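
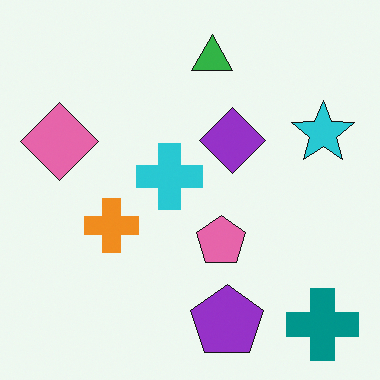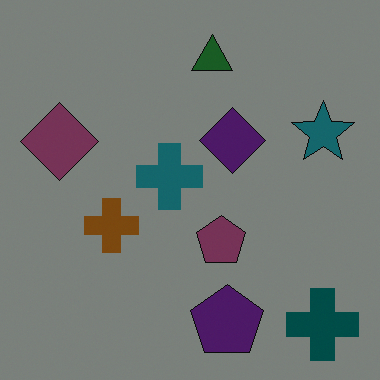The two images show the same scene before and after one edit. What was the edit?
This is the original image darkened a lot.

Every pixel — background and shapes alike — is uniformly darkened.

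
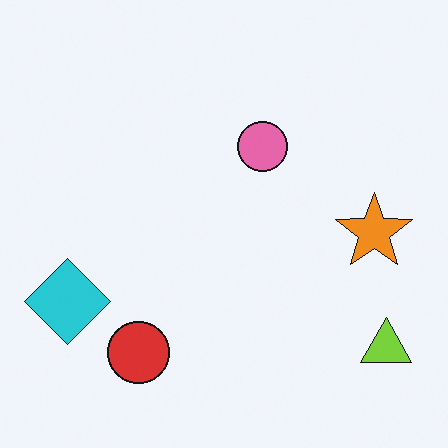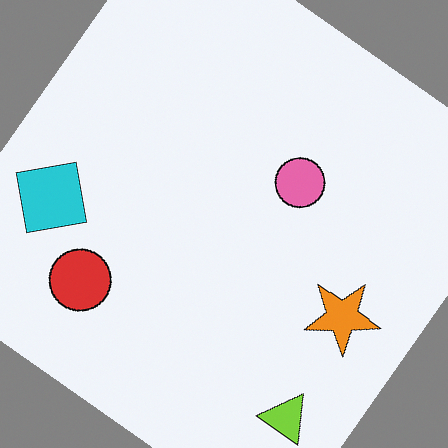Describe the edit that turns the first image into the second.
The transformation is: rotated clockwise by a large amount — several tens of degrees.

Every shape is tilted by the same angle and the image corners show triangular fill wedges — a whole-image rotation by a non-right angle.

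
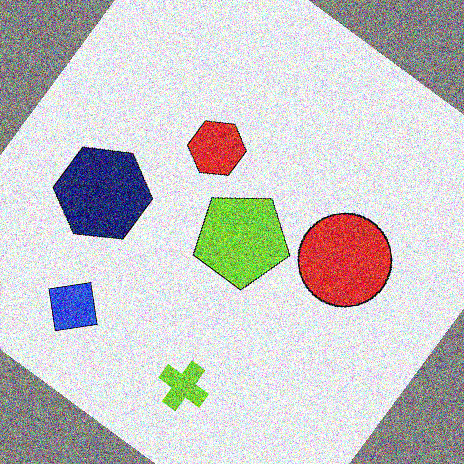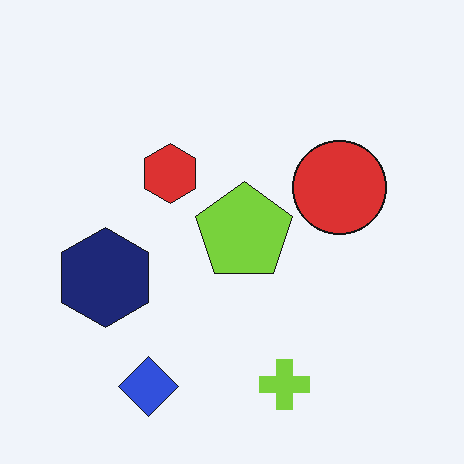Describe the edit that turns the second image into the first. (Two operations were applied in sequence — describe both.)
The first image is the second rotated clockwise by a large amount — several tens of degrees, then degraded with a thick layer of grain.

Every shape is tilted by the same angle and the image corners show triangular fill wedges — a whole-image rotation by a non-right angle. Random speckle covers the whole image, including the flat background.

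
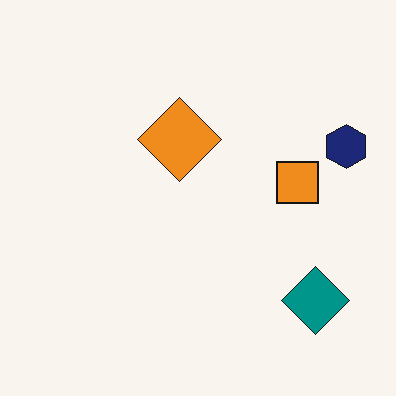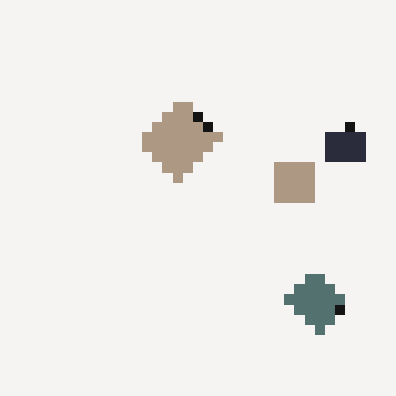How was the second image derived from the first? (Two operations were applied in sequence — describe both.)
The second image is the first made much more muted (saturation change), then coarsely pixelated.

All colors are more muted and greyish — a global saturation change. Shapes are reduced to large square blocks; fine edges and outlines are lost — a downscale-then-upscale (mosaic) effect.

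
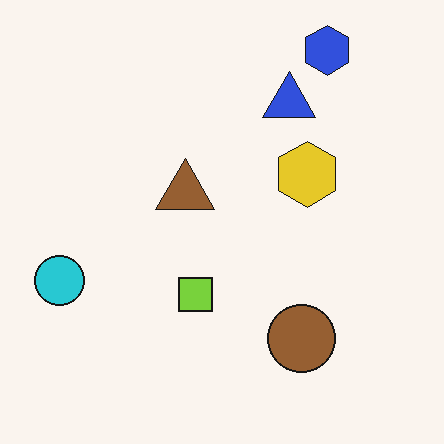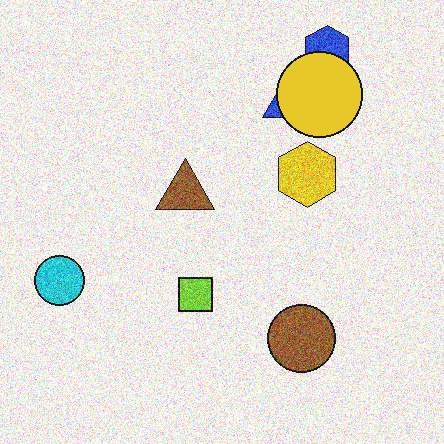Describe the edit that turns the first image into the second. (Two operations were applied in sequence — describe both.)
The transformation is: degraded with strong gaussian noise, then overlaid with an additional yellow circle.

Random speckle covers the whole image, including the flat background. A yellow circle appears in the second image that is absent from the first.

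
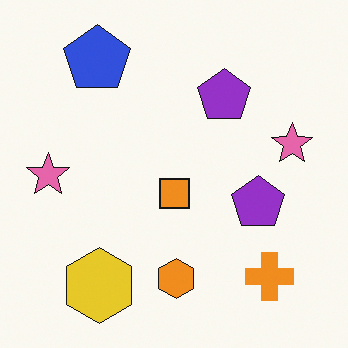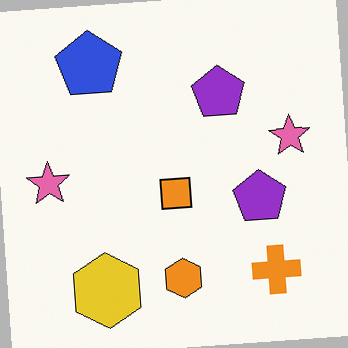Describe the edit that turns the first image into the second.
Rotated counter-clockwise by a small amount.

Every shape is tilted by the same angle and the image corners show triangular fill wedges — a whole-image rotation by a non-right angle.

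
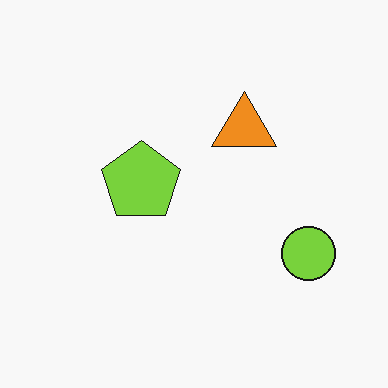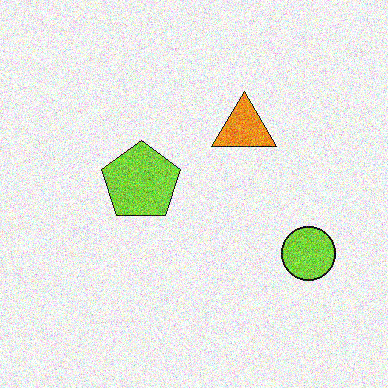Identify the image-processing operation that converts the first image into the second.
The second image is the first degraded with heavy additive noise.

Random speckle covers the whole image, including the flat background.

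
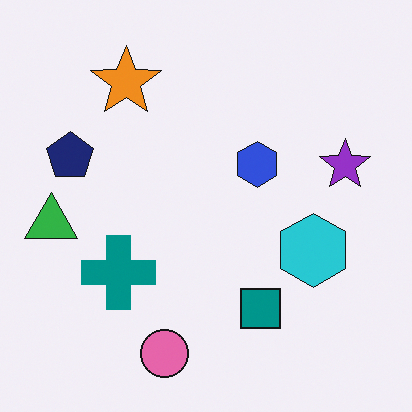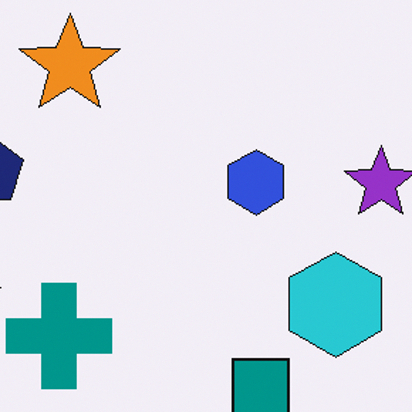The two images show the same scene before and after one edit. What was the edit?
The image was cropped slightly and scaled back up.

The visible shapes are larger and the field of view is narrower; shapes near the original edges may be partly or wholly outside the frame — a crop-and-rescale.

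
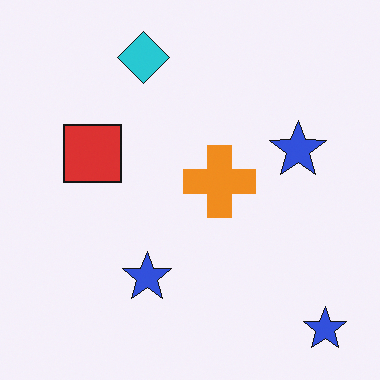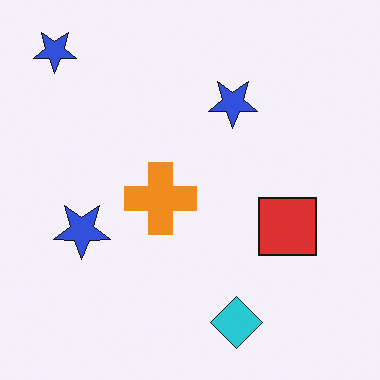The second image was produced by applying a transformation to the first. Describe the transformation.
The transformation is: rotated 180°.

The cyan diamond sits in the top of the first image and the bottom of the second — consistent with a whole-image 180° rotation.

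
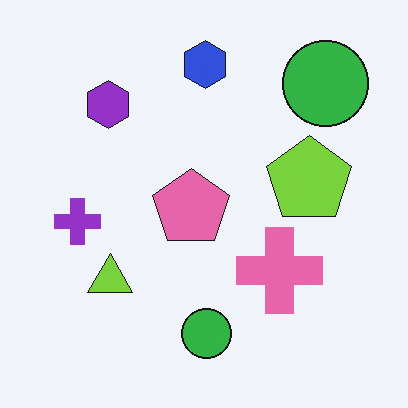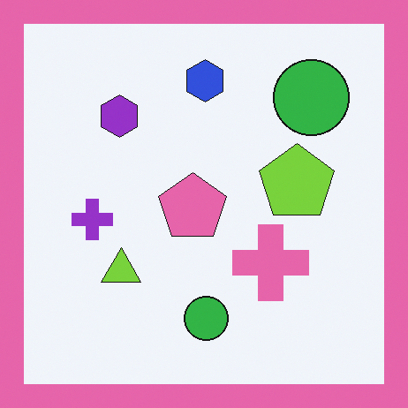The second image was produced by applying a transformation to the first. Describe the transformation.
The image was framed with a pink border.

A solid pink frame runs around the edge of the second image, with the content slightly shrunk inside it.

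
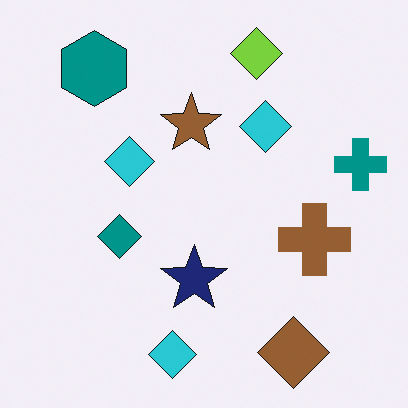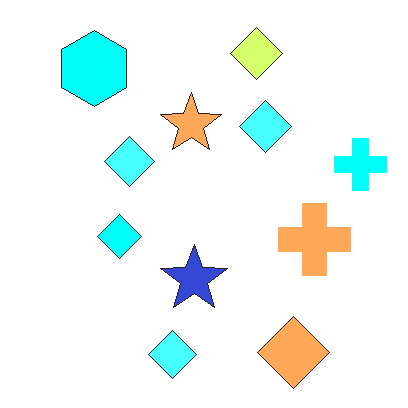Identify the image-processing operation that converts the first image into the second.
Noticeably brightened.

Every pixel — background and shapes alike — is uniformly brightened.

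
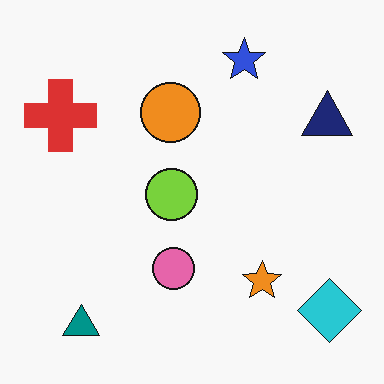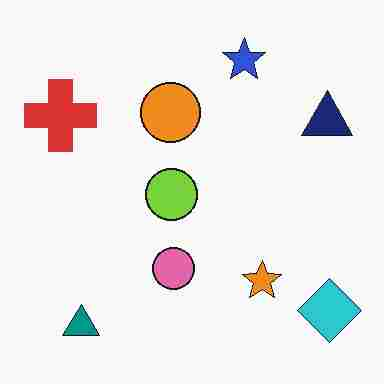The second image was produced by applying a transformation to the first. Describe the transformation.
The transformation is: heavily JPEG-compressed with obvious blocking artifacts.

Blocky 8×8 compression artifacts appear around shape edges and the flat background shows ringing — characteristic JPEG degradation.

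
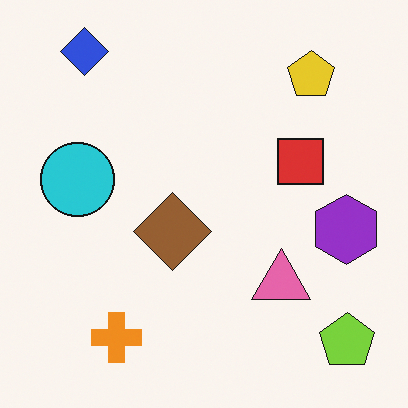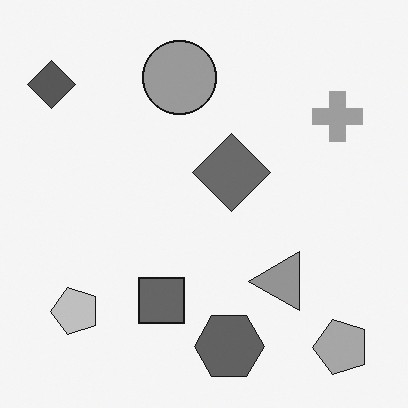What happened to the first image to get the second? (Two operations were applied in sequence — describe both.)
The second image is the first transposed (reflected across the top-left ↔ bottom-right diagonal), then converted to grayscale.

Shapes have swapped their row and column positions — what was in the top-right is now in the bottom-left — a diagonal reflection. All color is removed — every shape is now a shade of grey.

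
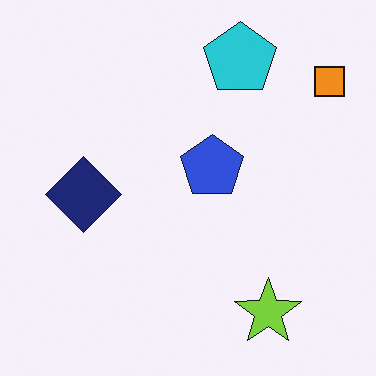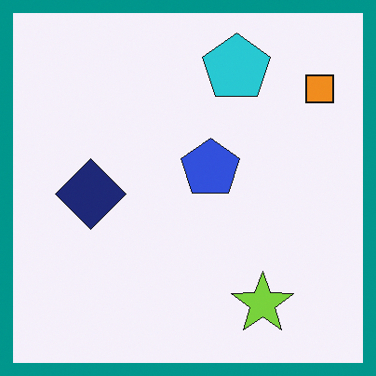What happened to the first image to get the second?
The second image is the first framed with a teal border.

A solid teal frame runs around the edge of the second image, with the content slightly shrunk inside it.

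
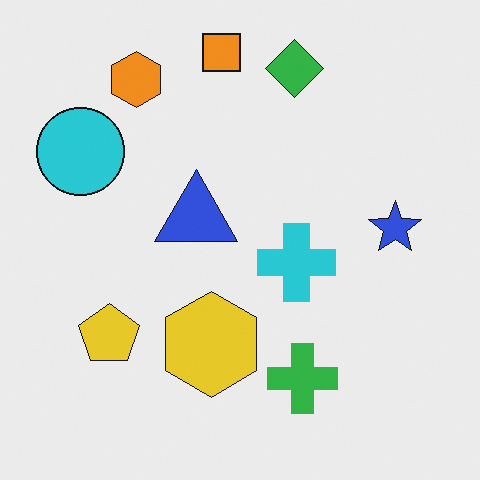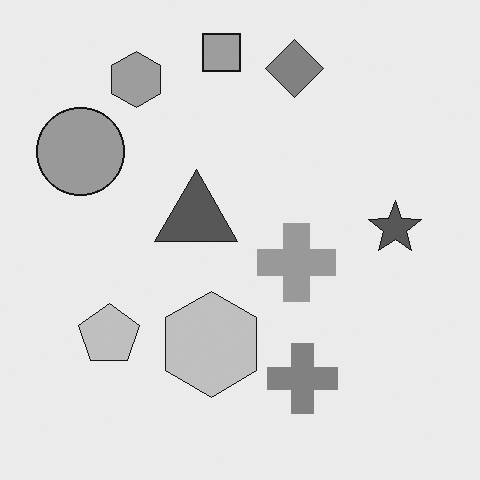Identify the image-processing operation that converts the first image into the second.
The transformation is: converted to grayscale.

All color is removed — every shape is now a shade of grey.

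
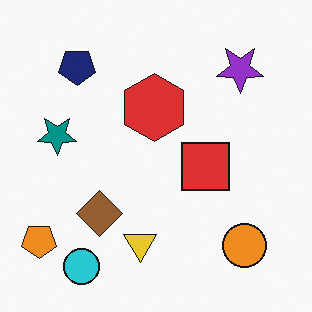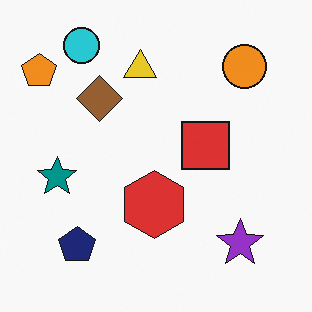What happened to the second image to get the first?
The transformation is: flipped vertically (top ↔ bottom).

The cyan circle is in the top-left of the second image and the bottom-left of the first — shapes on opposite sides of the horizontal midline have swapped in a mirror flip.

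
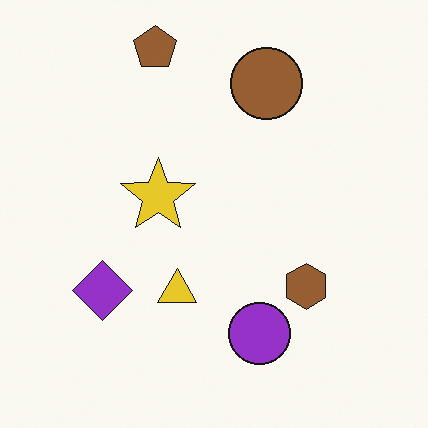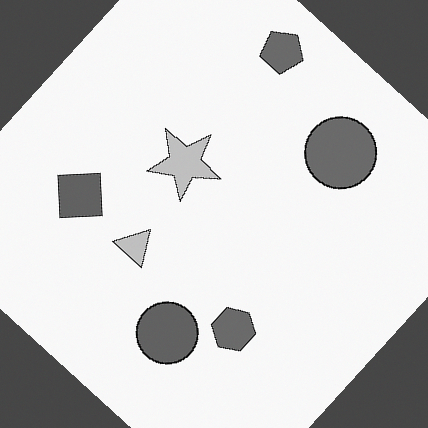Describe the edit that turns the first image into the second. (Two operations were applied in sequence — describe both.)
The transformation is: rotated clockwise by a large amount — several tens of degrees, then converted to grayscale.

Every shape is tilted by the same angle and the image corners show triangular fill wedges — a whole-image rotation by a non-right angle. All color is removed — every shape is now a shade of grey.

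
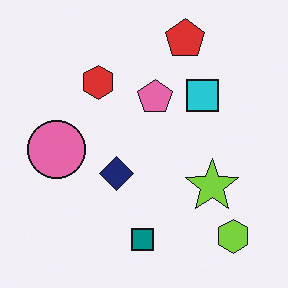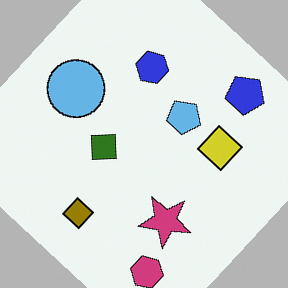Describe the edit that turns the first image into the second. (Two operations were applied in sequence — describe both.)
This is the original image hue-shifted by a large amount, then rotated clockwise by a large amount — several tens of degrees.

Every shape's color has rotated by the same amount around the hue wheel — a uniform hue shift. Every shape is tilted by the same angle and the image corners show triangular fill wedges — a whole-image rotation by a non-right angle.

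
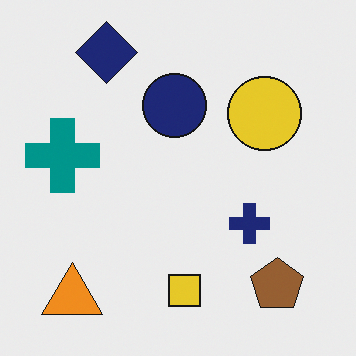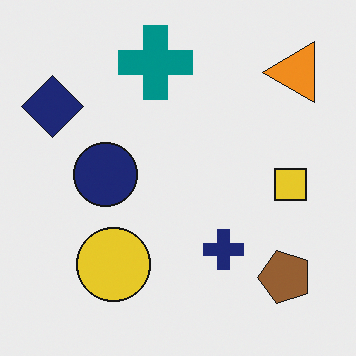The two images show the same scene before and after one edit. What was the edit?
The transformation is: transposed (reflected across the top-left ↔ bottom-right diagonal).

Shapes have swapped their row and column positions — what was in the top-right is now in the bottom-left — a diagonal reflection.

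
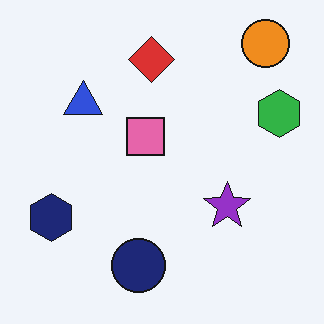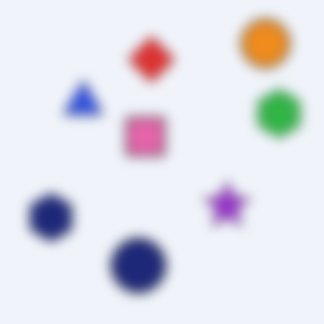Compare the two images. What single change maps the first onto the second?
This is the original image strongly gaussian-blurred.

Shape edges and outlines are uniformly softened across the whole image.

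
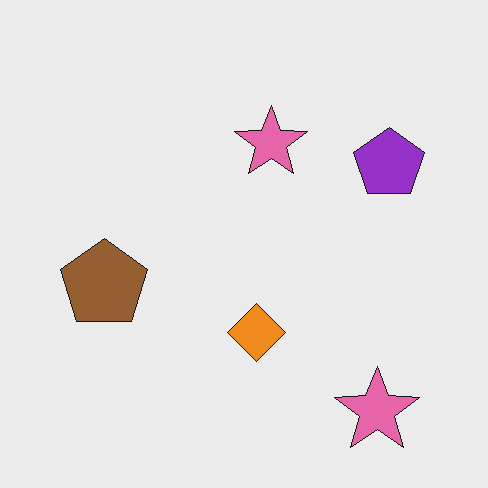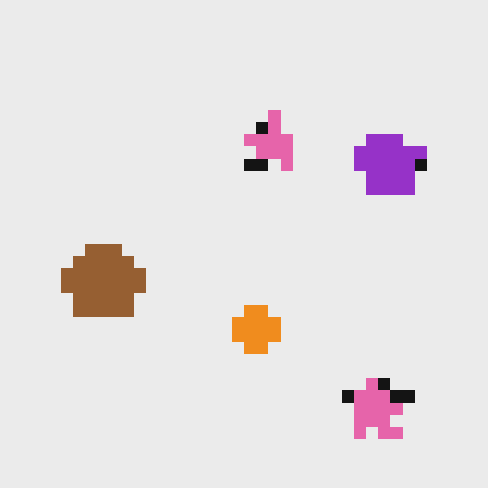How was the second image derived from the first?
The image was coarsely pixelated.

Shapes are reduced to large square blocks; fine edges and outlines are lost — a downscale-then-upscale (mosaic) effect.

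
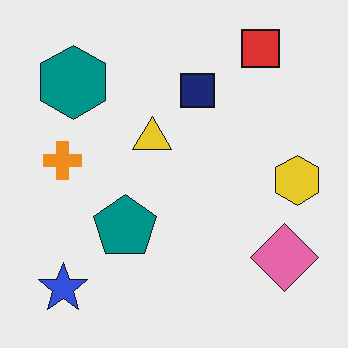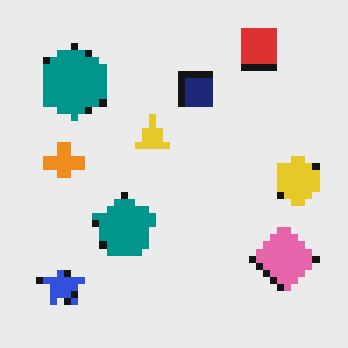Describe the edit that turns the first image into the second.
Pixelated into visible square blocks.

Shapes are reduced to large square blocks; fine edges and outlines are lost — a downscale-then-upscale (mosaic) effect.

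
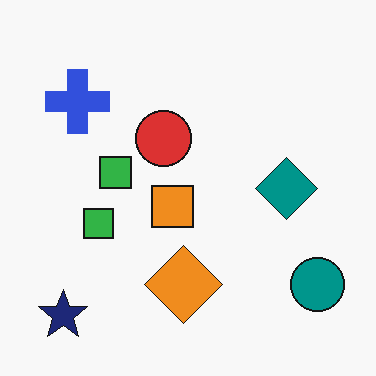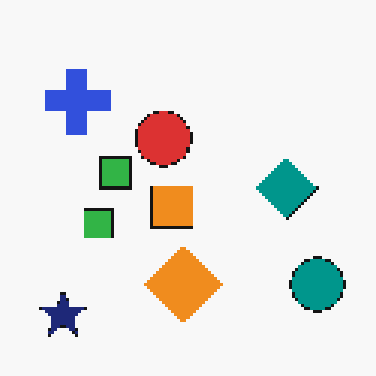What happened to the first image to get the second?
The transformation is: lightly pixelated (a mild mosaic effect).

Shapes are reduced to large square blocks; fine edges and outlines are lost — a downscale-then-upscale (mosaic) effect.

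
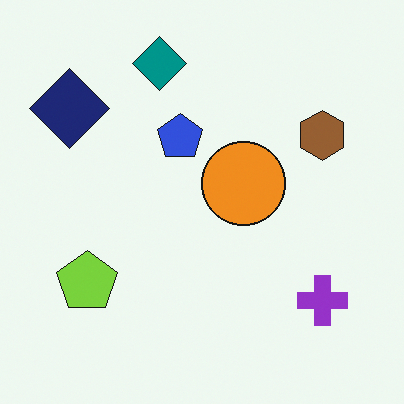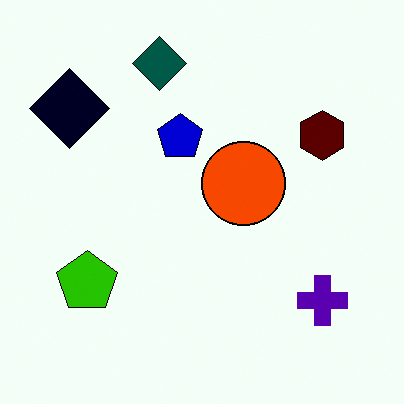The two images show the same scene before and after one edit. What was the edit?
The second image is the first boosted in contrast.

Tones are pushed away from mid-grey across the whole image — a global contrast change.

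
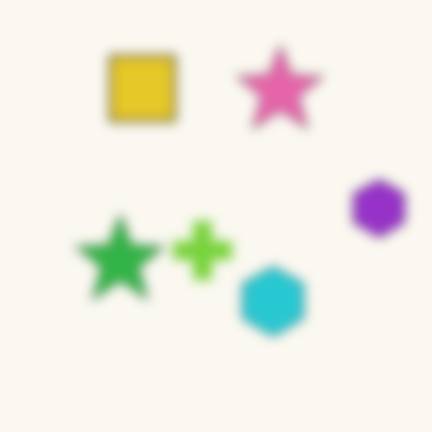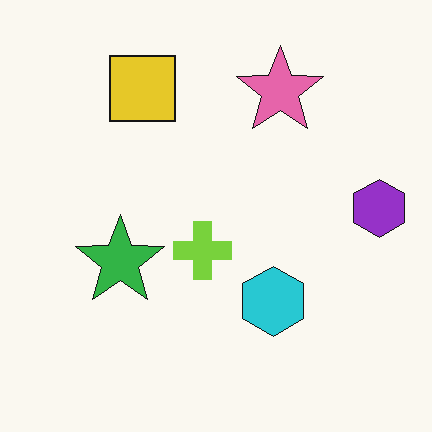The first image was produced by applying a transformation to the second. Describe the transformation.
The transformation is: heavily blurred.

Shape edges and outlines are uniformly softened across the whole image.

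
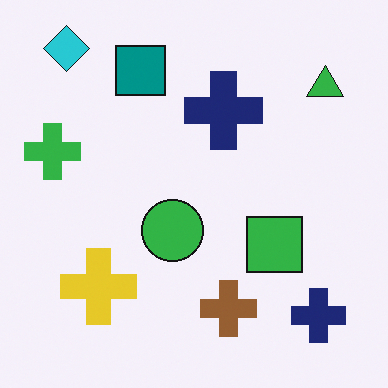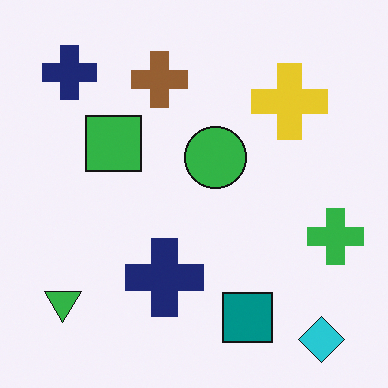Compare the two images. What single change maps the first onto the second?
The second image is the first rotated 180°.

The cyan diamond sits in the top-left of the first image and the bottom-right of the second — consistent with a whole-image 180° rotation.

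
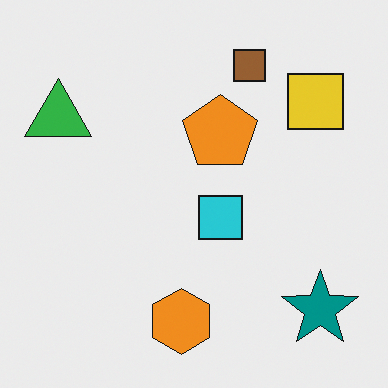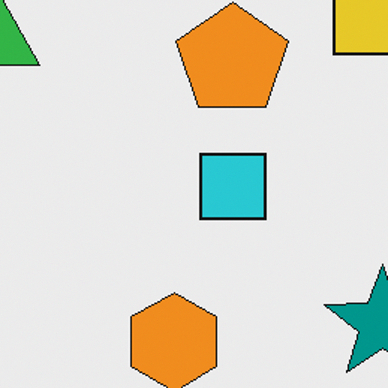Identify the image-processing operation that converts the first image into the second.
The image was cropped to a modestly smaller region and rescaled.

The visible shapes are larger and the field of view is narrower; shapes near the original edges may be partly or wholly outside the frame — a crop-and-rescale.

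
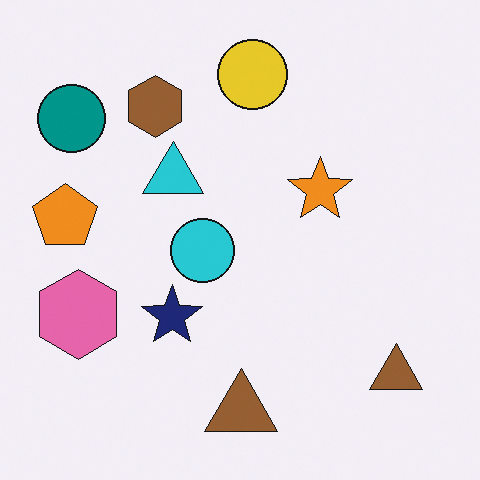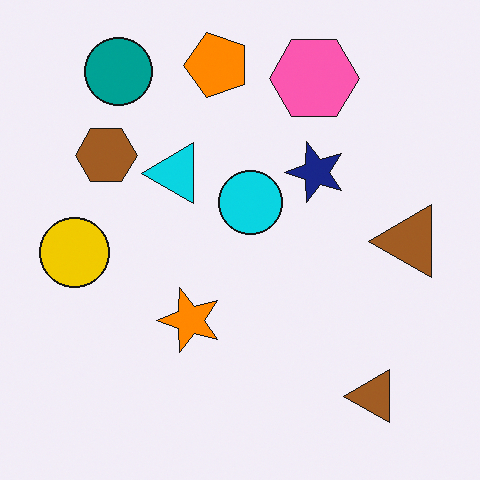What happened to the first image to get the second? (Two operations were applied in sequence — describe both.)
The transformation is: transposed (reflected across the top-left ↔ bottom-right diagonal), then slightly oversaturated.

Shapes have swapped their row and column positions — what was in the top-right is now in the bottom-left — a diagonal reflection. All colors are more vivid — a global saturation change.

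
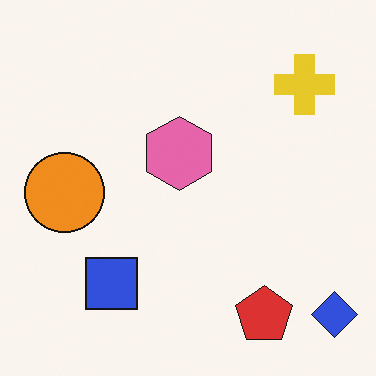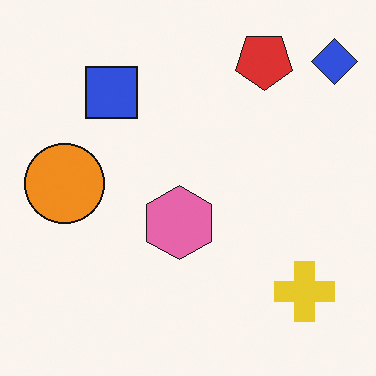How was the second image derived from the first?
This is the original image flipped vertically (top ↔ bottom).

The red pentagon is in the bottom-right of the first image and the top-right of the second — shapes on opposite sides of the horizontal midline have swapped in a mirror flip.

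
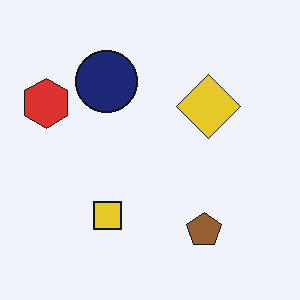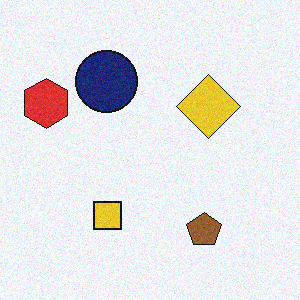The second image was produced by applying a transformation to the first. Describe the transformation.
The second image is the first degraded with light additive noise.

Random speckle covers the whole image, including the flat background.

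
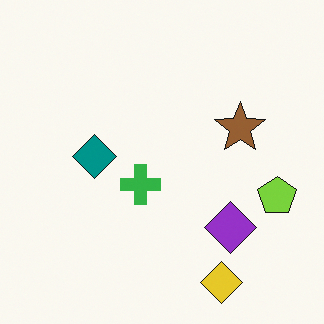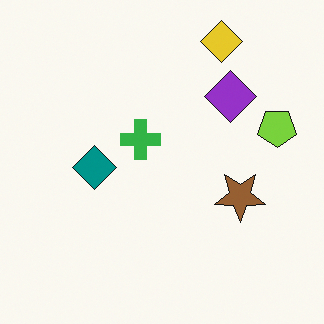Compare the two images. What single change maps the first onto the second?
The image was flipped vertically (top ↔ bottom).

The yellow diamond is in the bottom-right of the first image and the top-right of the second — shapes on opposite sides of the horizontal midline have swapped in a mirror flip.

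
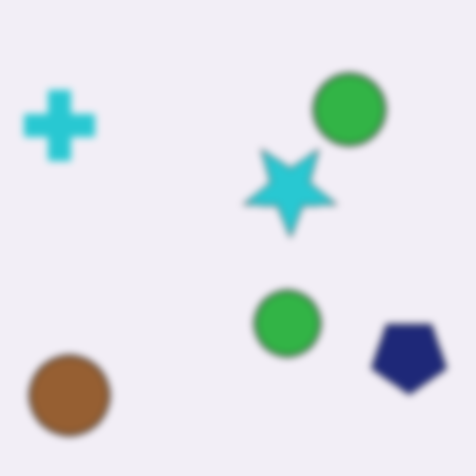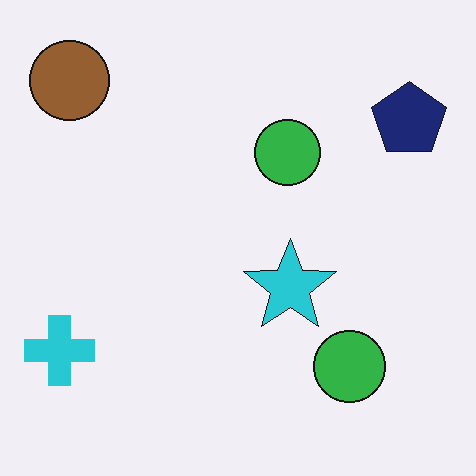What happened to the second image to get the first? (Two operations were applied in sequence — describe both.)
Moderately blurred, then flipped vertically (top ↔ bottom).

Shape edges and outlines are uniformly softened across the whole image. The brown circle is in the top-left of the second image and the bottom-left of the first — shapes on opposite sides of the horizontal midline have swapped in a mirror flip.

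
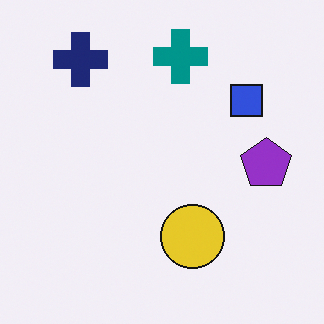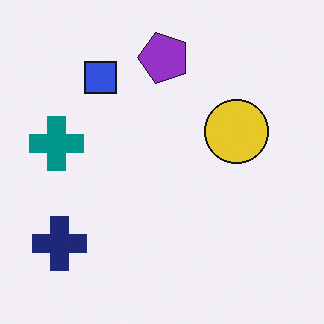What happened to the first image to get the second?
The image was rotated 90° counter-clockwise.

The navy cross sits in the top-left of the first image and the bottom-left of the second — consistent with a whole-image 90° counter-clockwise rotation.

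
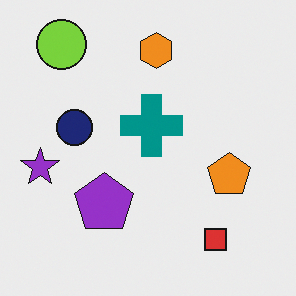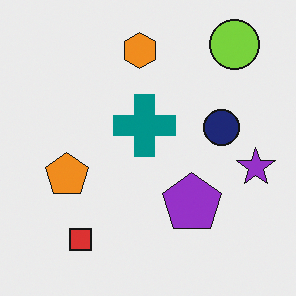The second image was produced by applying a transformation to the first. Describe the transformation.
Flipped horizontally (left ↔ right).

The purple star is in the left of the first image and the right of the second — shapes on opposite sides of the vertical midline have swapped in a mirror flip.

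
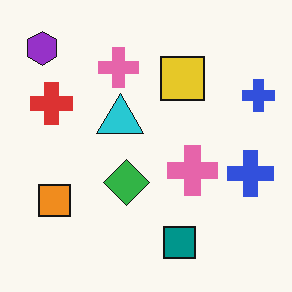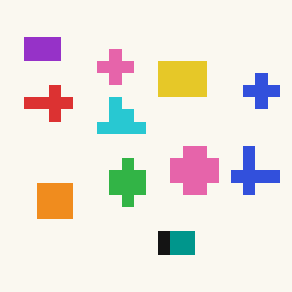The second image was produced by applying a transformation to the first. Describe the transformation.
The transformation is: heavily pixelated into large blocks.

Shapes are reduced to large square blocks; fine edges and outlines are lost — a downscale-then-upscale (mosaic) effect.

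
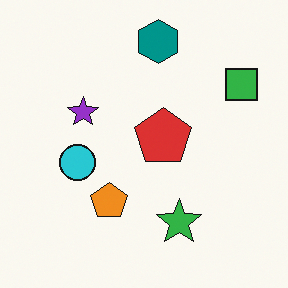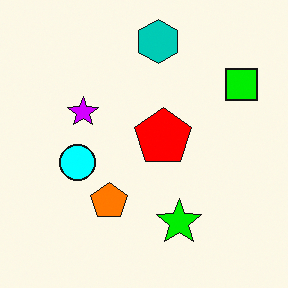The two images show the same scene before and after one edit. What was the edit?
This is the original image heavily oversaturated.

All colors are more vivid — a global saturation change.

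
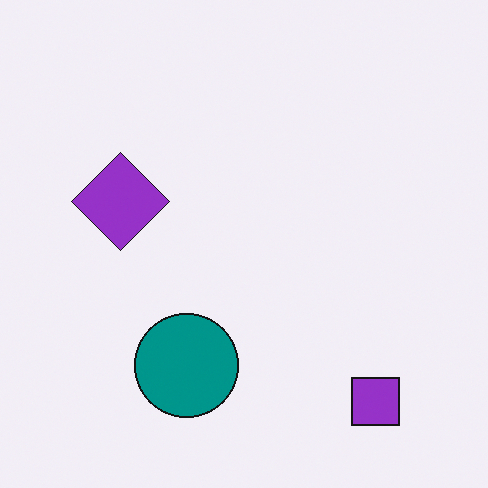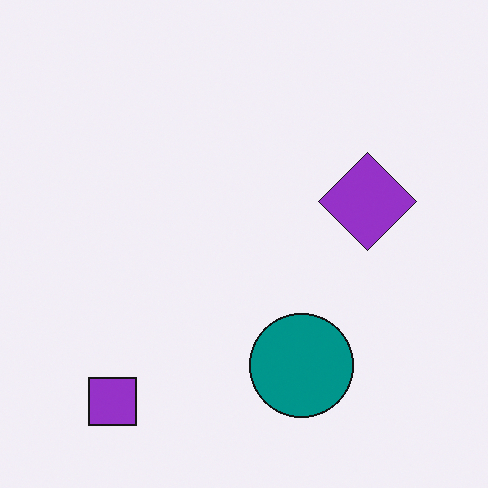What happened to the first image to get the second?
The image was flipped horizontally (left ↔ right).

The purple square is in the bottom-right of the first image and the bottom-left of the second — shapes on opposite sides of the vertical midline have swapped in a mirror flip.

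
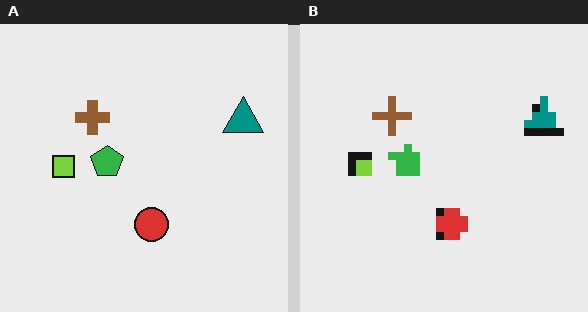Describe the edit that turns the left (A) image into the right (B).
It was moderately pixelated.

Shapes are reduced to large square blocks; fine edges and outlines are lost — a downscale-then-upscale (mosaic) effect.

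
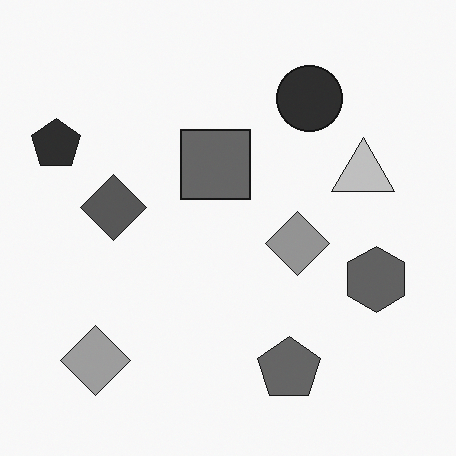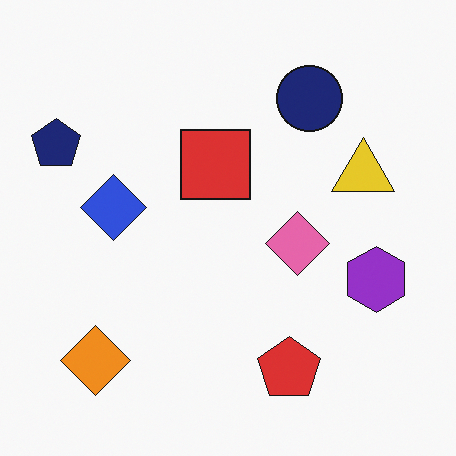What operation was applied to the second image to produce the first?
The transformation is: converted to grayscale.

All color is removed — every shape is now a shade of grey.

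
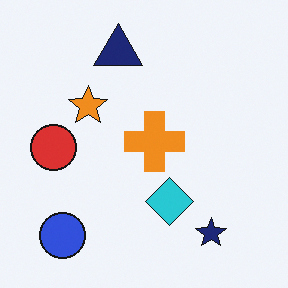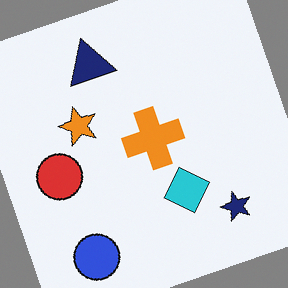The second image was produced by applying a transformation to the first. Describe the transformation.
The transformation is: rotated counter-clockwise by a clearly visible amount.

Every shape is tilted by the same angle and the image corners show triangular fill wedges — a whole-image rotation by a non-right angle.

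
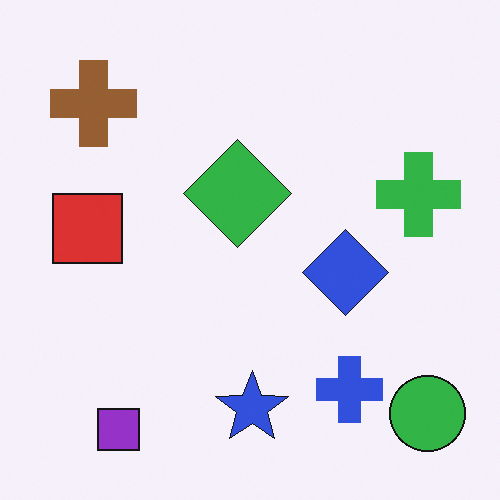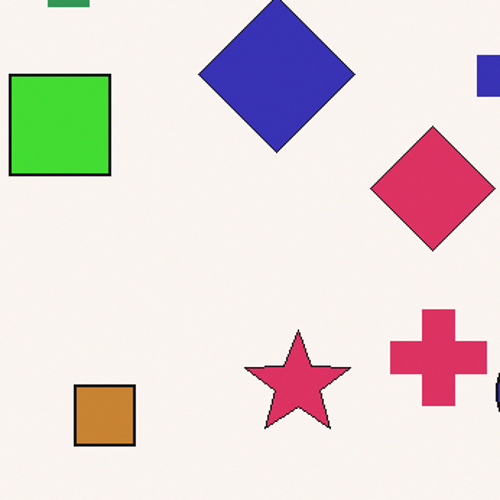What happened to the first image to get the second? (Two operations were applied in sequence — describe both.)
The transformation is: cropped to a modestly smaller region and rescaled, then hue-shifted by a moderate amount.

The visible shapes are larger and the field of view is narrower; shapes near the original edges may be partly or wholly outside the frame — a crop-and-rescale. Every shape's color has rotated by the same amount around the hue wheel — a uniform hue shift.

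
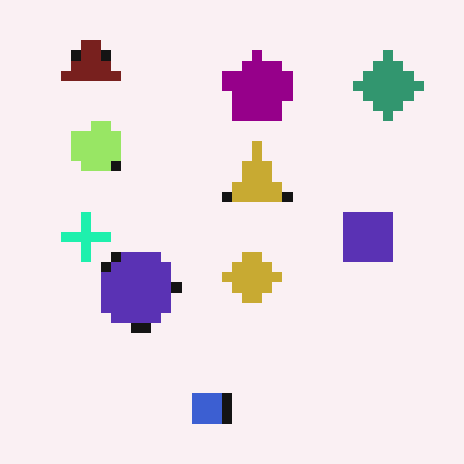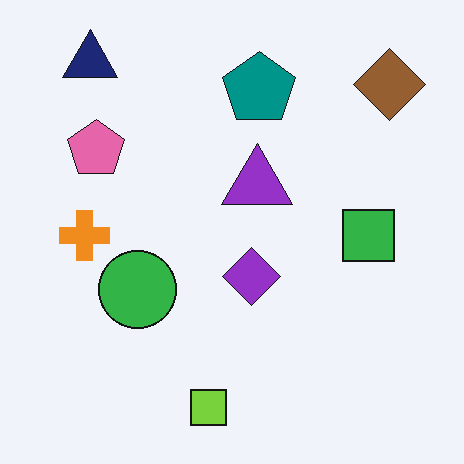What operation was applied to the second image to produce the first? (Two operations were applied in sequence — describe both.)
The first image is the second hue-shifted noticeably, then coarsely pixelated.

Every shape's color has rotated by the same amount around the hue wheel — a uniform hue shift. Shapes are reduced to large square blocks; fine edges and outlines are lost — a downscale-then-upscale (mosaic) effect.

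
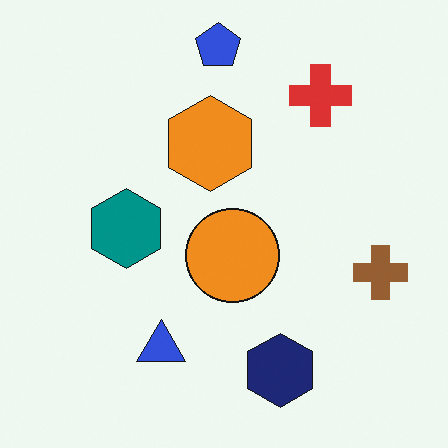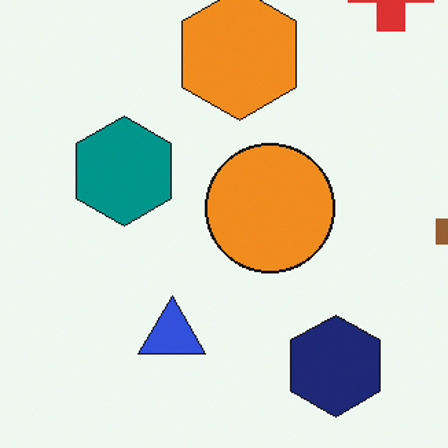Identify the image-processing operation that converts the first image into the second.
The second image is the first cropped to a modestly smaller region and rescaled.

The visible shapes are larger and the field of view is narrower; shapes near the original edges may be partly or wholly outside the frame — a crop-and-rescale.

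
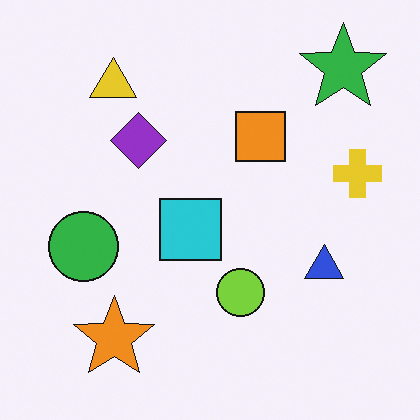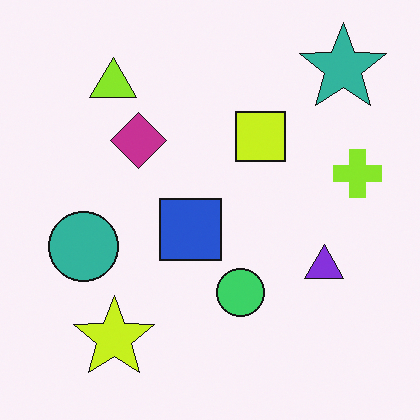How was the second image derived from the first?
This is the original image hue-shifted slightly.

Every shape's color has rotated by the same amount around the hue wheel — a uniform hue shift.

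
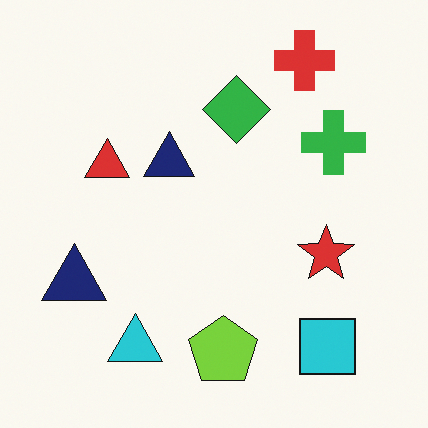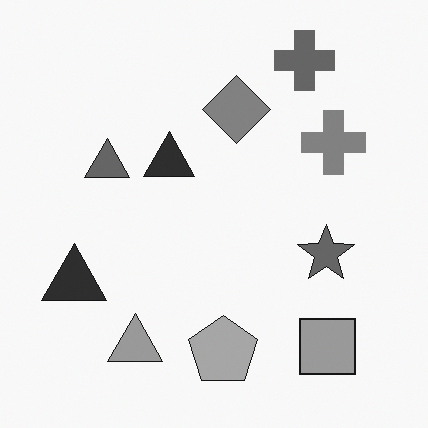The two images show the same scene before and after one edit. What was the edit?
The transformation is: converted to grayscale.

All color is removed — every shape is now a shade of grey.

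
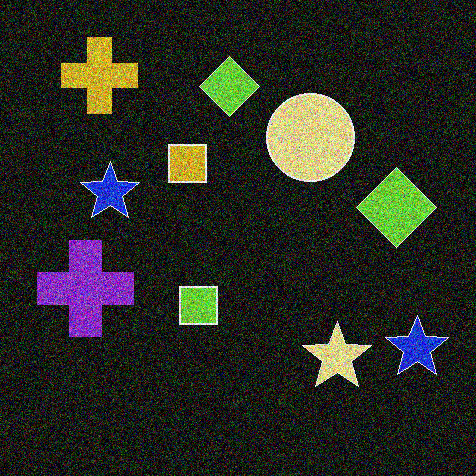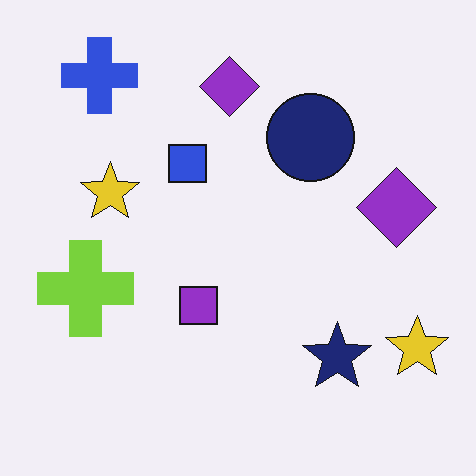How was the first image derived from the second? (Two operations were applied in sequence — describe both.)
Color-inverted (negative), then degraded with heavy additive noise.

The light background has become dark and every shape's color is its complement — a photographic negative. Random speckle covers the whole image, including the flat background.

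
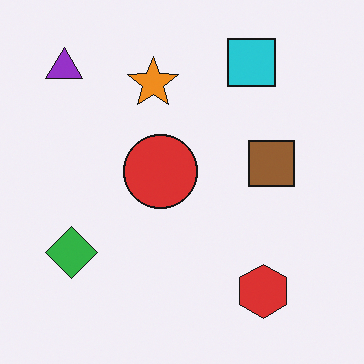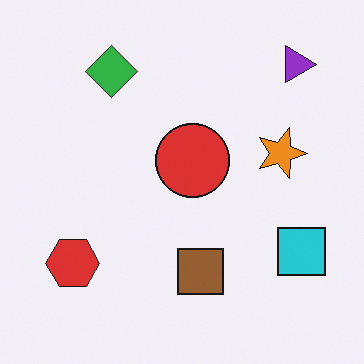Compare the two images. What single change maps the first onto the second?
The image was rotated 90° clockwise.

The purple triangle sits in the top-left of the first image and the top-right of the second — consistent with a whole-image 90° clockwise rotation.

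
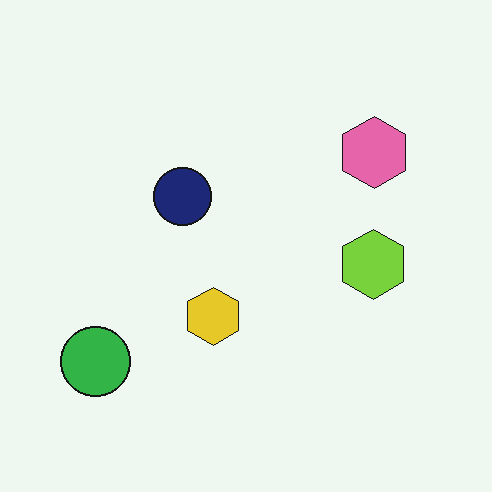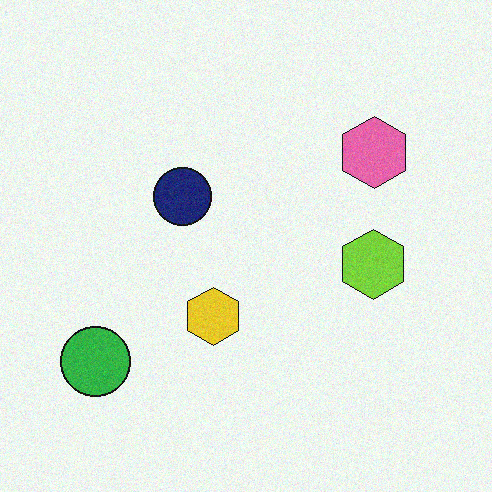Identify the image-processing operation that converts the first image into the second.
The image was degraded with a light layer of grain.

Random speckle covers the whole image, including the flat background.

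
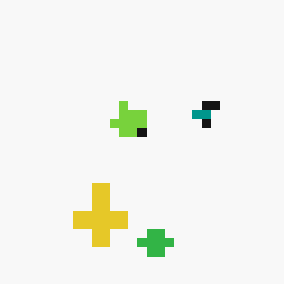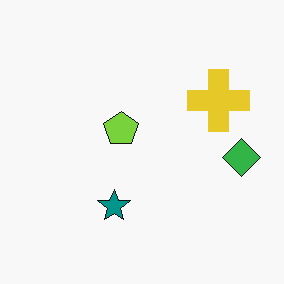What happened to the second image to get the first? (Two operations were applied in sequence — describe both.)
It was heavily pixelated into large blocks, then transposed (reflected across the top-left ↔ bottom-right diagonal).

Shapes are reduced to large square blocks; fine edges and outlines are lost — a downscale-then-upscale (mosaic) effect. Shapes have swapped their row and column positions — what was in the top-right is now in the bottom-left — a diagonal reflection.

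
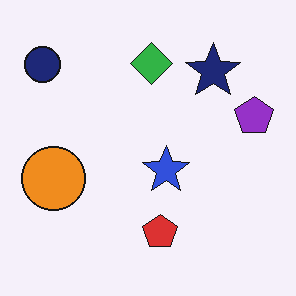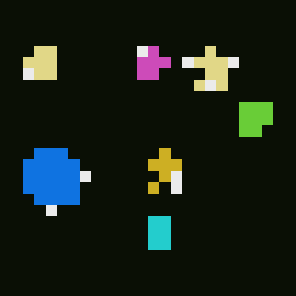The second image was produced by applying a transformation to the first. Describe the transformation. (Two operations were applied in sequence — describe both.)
The second image is the first color-inverted (negative), then coarsely pixelated.

The light background has become dark and every shape's color is its complement — a photographic negative. Shapes are reduced to large square blocks; fine edges and outlines are lost — a downscale-then-upscale (mosaic) effect.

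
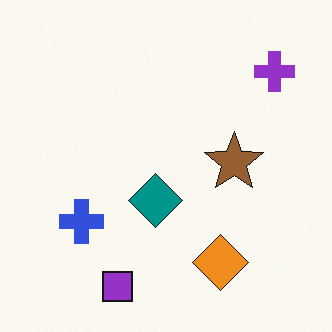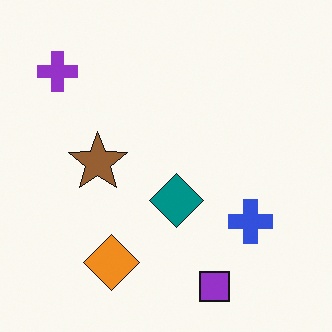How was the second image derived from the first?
Flipped horizontally (left ↔ right).

The purple cross is in the top-right of the first image and the top-left of the second — shapes on opposite sides of the vertical midline have swapped in a mirror flip.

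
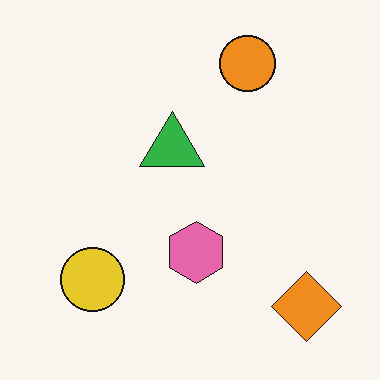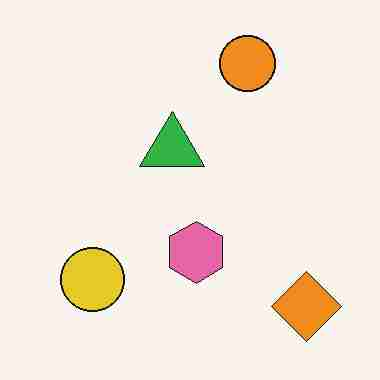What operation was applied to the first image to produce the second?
The transformation is: heavily JPEG-compressed with obvious blocking artifacts.

Blocky 8×8 compression artifacts appear around shape edges and the flat background shows ringing — characteristic JPEG degradation.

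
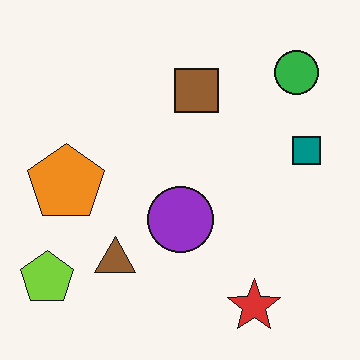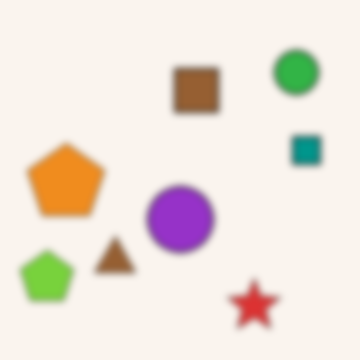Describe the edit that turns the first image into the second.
Moderately blurred.

Shape edges and outlines are uniformly softened across the whole image.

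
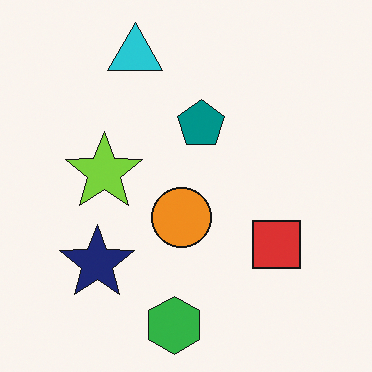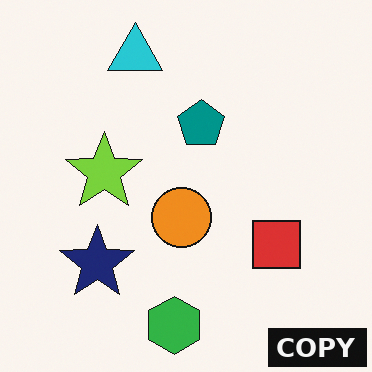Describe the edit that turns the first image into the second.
The transformation is: watermarked with the text "COPY" in the lower-right corner.

A dark label reading "COPY" appears in the lower-right corner.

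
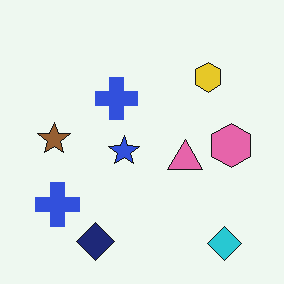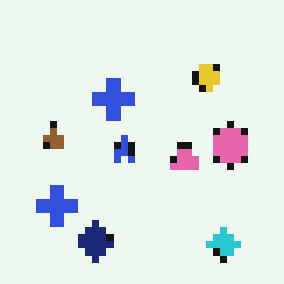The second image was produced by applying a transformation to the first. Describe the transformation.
The second image is the first moderately pixelated.

Shapes are reduced to large square blocks; fine edges and outlines are lost — a downscale-then-upscale (mosaic) effect.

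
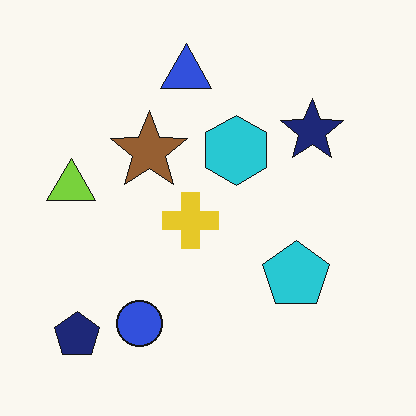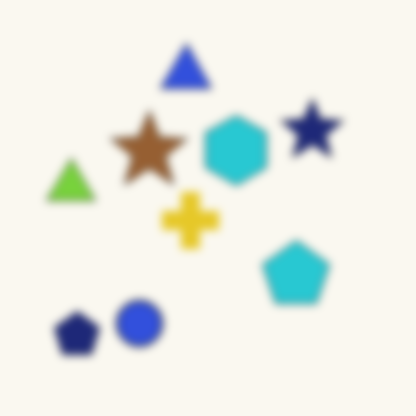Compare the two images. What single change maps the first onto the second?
The transformation is: moderately blurred.

Shape edges and outlines are uniformly softened across the whole image.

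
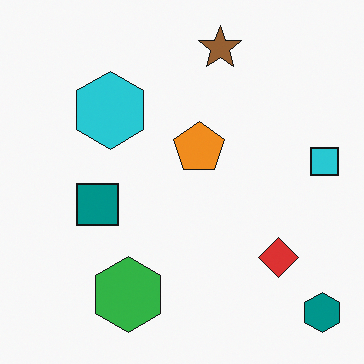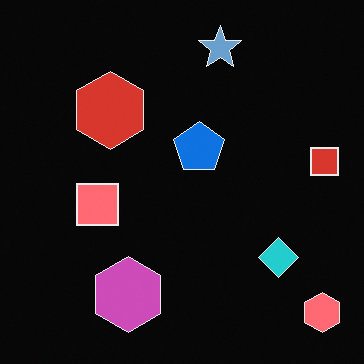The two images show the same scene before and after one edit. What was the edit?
Color-inverted (negative).

The light background has become dark and every shape's color is its complement — a photographic negative.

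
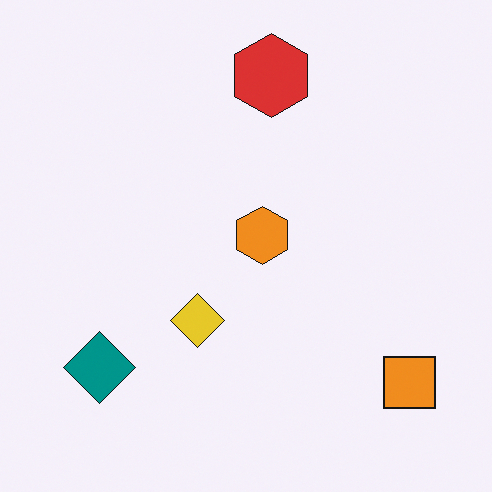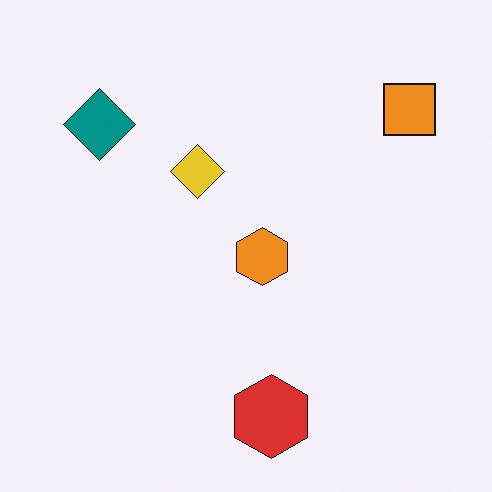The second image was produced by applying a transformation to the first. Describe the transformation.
Flipped vertically (top ↔ bottom).

The red hexagon is in the top of the first image and the bottom of the second — shapes on opposite sides of the horizontal midline have swapped in a mirror flip.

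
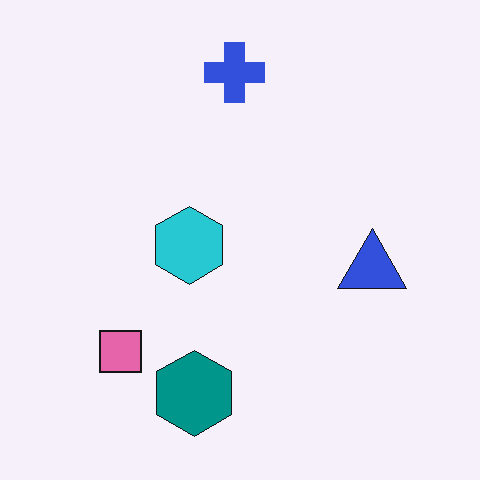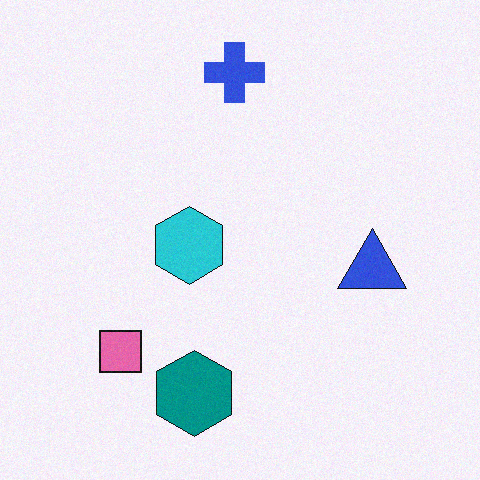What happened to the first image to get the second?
The second image is the first degraded with subtle gaussian noise.

Random speckle covers the whole image, including the flat background.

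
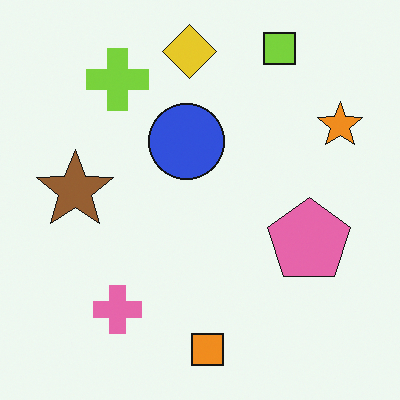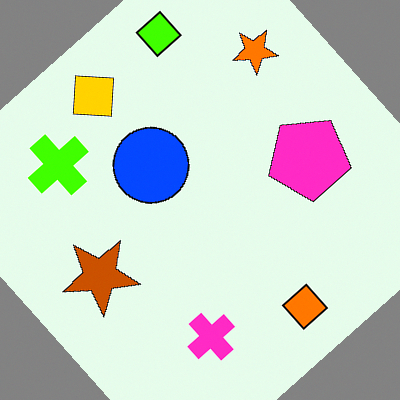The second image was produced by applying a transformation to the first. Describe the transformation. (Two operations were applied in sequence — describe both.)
The second image is the first rotated counter-clockwise by a large amount — several tens of degrees, then heavily oversaturated.

Every shape is tilted by the same angle and the image corners show triangular fill wedges — a whole-image rotation by a non-right angle. All colors are more vivid — a global saturation change.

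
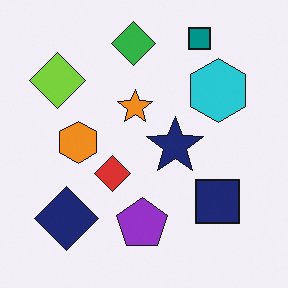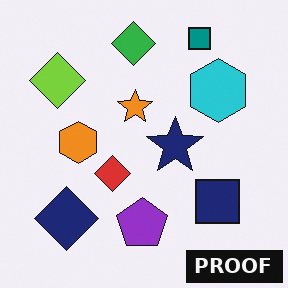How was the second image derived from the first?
The image was watermarked with the text "PROOF" in the lower-right corner.

A dark label reading "PROOF" appears in the lower-right corner.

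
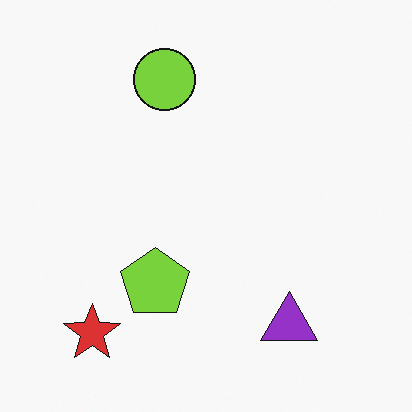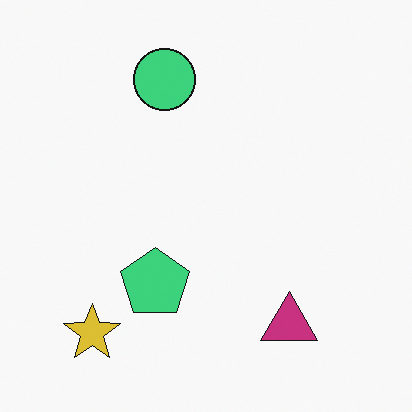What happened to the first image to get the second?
This is the original image hue-shifted by a small amount.

Every shape's color has rotated by the same amount around the hue wheel — a uniform hue shift.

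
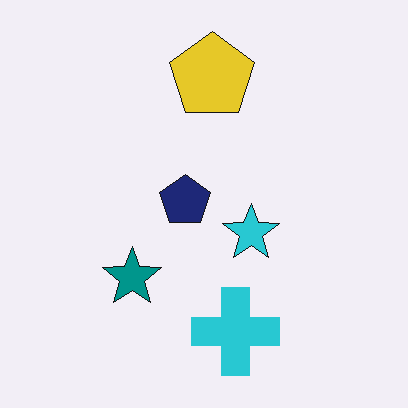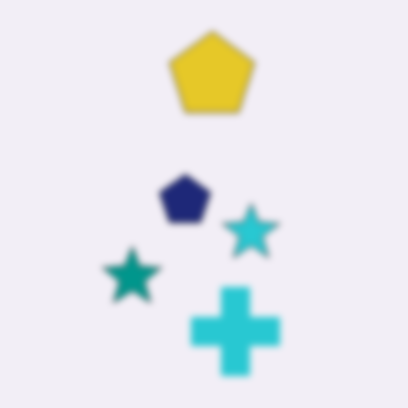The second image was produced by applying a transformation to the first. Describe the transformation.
This is the original image moderately blurred.

Shape edges and outlines are uniformly softened across the whole image.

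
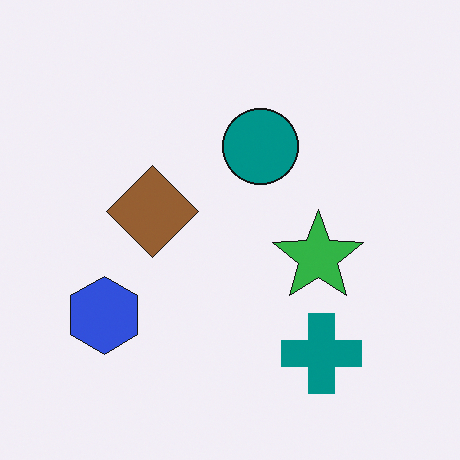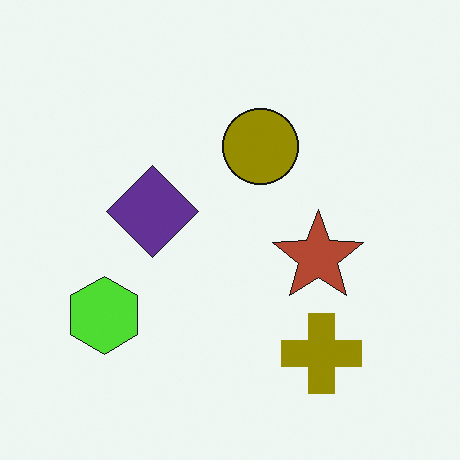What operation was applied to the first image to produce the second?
The transformation is: hue-shifted through roughly half the color wheel.

Every shape's color has rotated by the same amount around the hue wheel — a uniform hue shift.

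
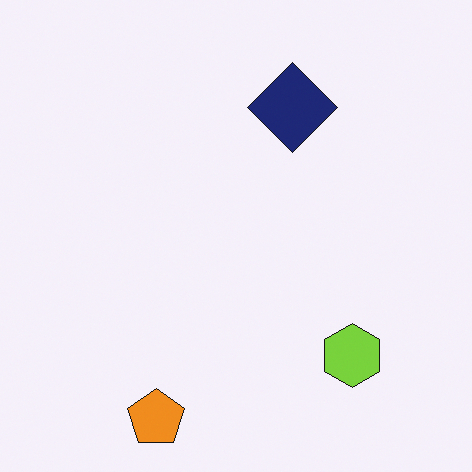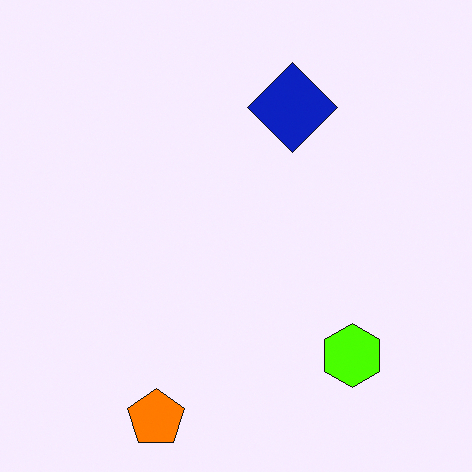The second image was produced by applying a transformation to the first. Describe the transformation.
The second image is the first heavily oversaturated.

All colors are more vivid — a global saturation change.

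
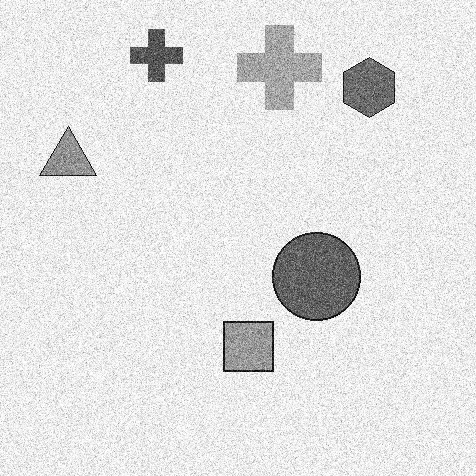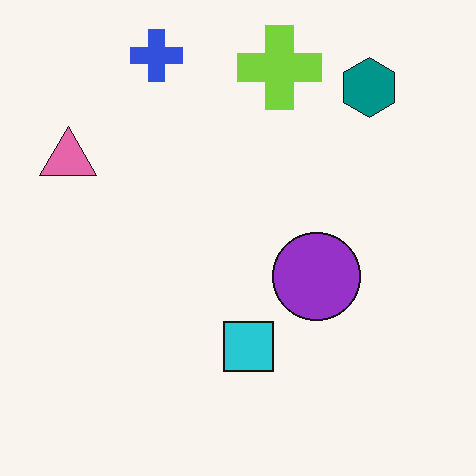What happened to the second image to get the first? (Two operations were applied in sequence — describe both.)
Degraded with heavy additive noise, then converted to grayscale.

Random speckle covers the whole image, including the flat background. All color is removed — every shape is now a shade of grey.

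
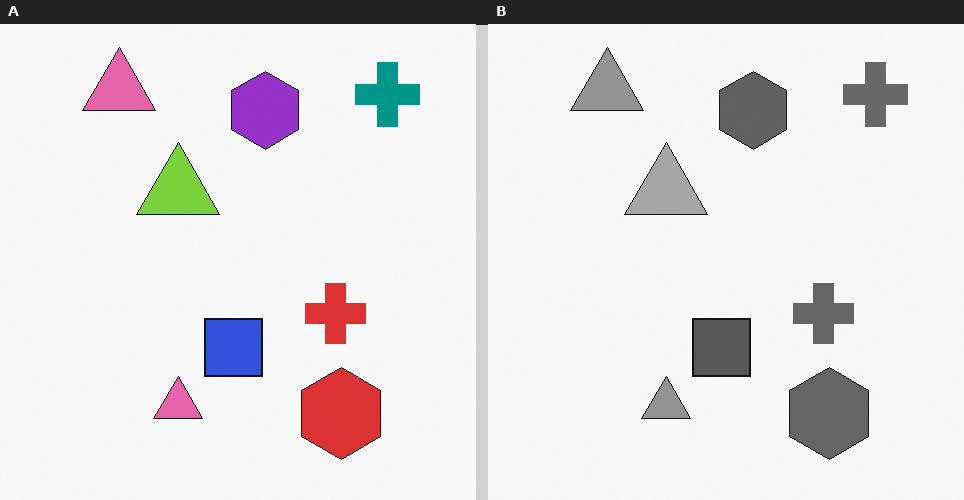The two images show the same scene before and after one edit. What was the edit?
The transformation is: converted to grayscale.

All color is removed — every shape is now a shade of grey.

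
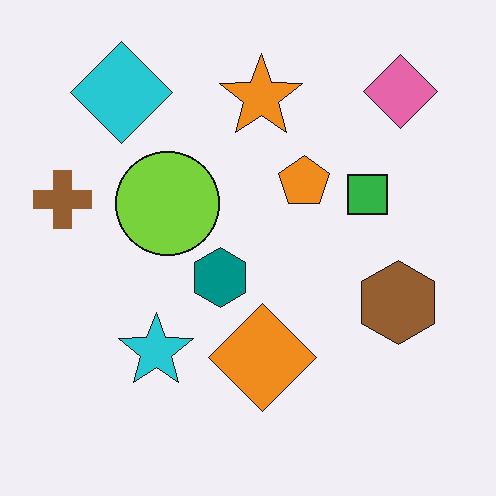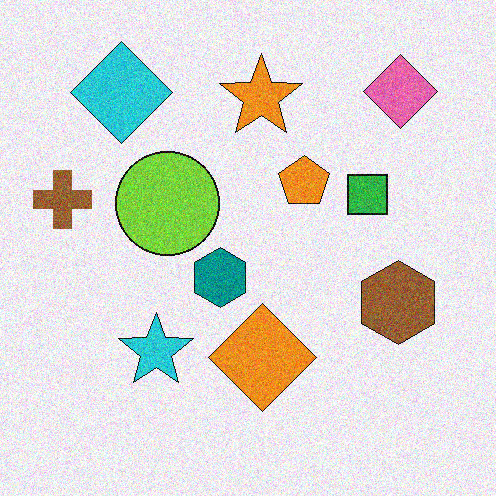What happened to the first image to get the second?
The transformation is: degraded with visible gaussian noise.

Random speckle covers the whole image, including the flat background.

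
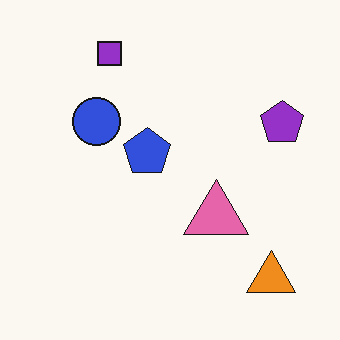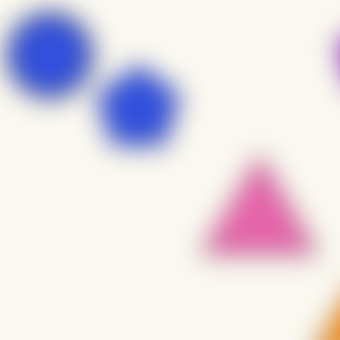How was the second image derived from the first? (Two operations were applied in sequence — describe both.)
The image was strongly gaussian-blurred, then cropped to a noticeably smaller region and rescaled.

Shape edges and outlines are uniformly softened across the whole image. The visible shapes are larger and the field of view is narrower; shapes near the original edges may be partly or wholly outside the frame — a crop-and-rescale.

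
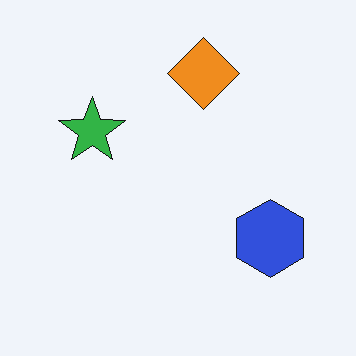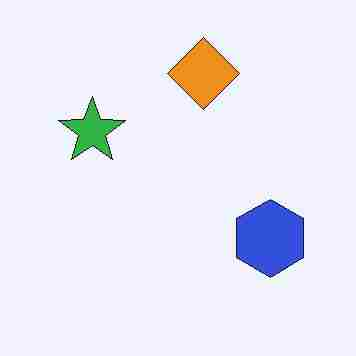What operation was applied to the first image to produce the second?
The transformation is: heavily JPEG-compressed with obvious blocking artifacts.

Blocky 8×8 compression artifacts appear around shape edges and the flat background shows ringing — characteristic JPEG degradation.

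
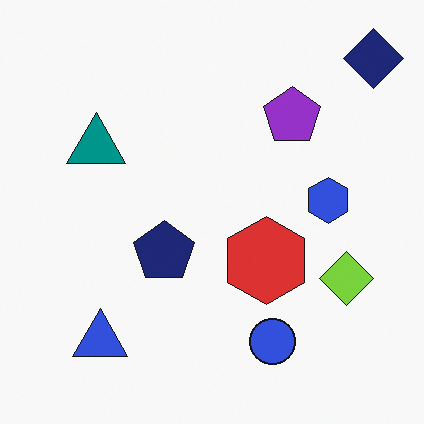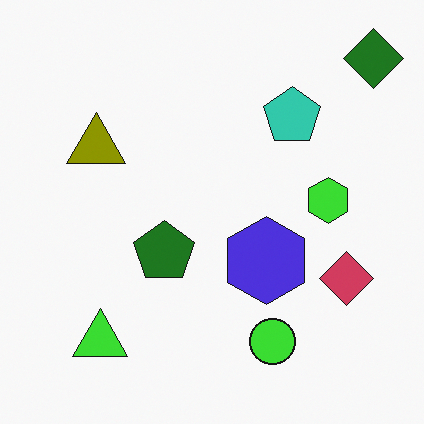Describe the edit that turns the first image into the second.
It was hue-shifted by a large amount.

Every shape's color has rotated by the same amount around the hue wheel — a uniform hue shift.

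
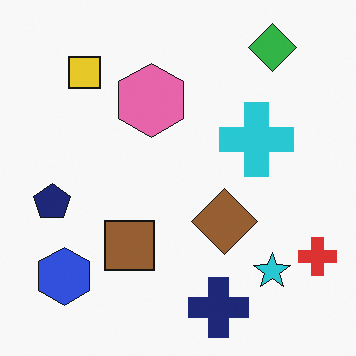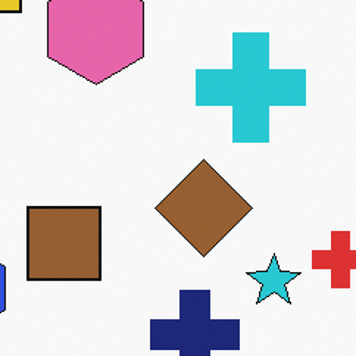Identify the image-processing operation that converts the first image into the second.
Cropped to a modestly smaller region and rescaled.

The visible shapes are larger and the field of view is narrower; shapes near the original edges may be partly or wholly outside the frame — a crop-and-rescale.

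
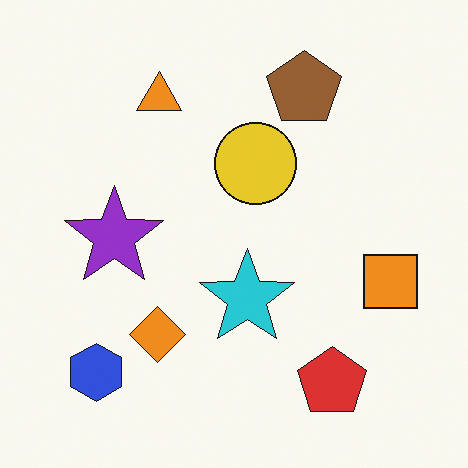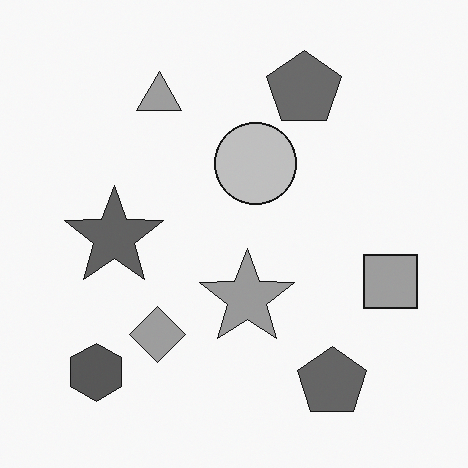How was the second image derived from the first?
It was converted to grayscale.

All color is removed — every shape is now a shade of grey.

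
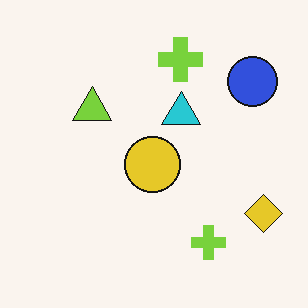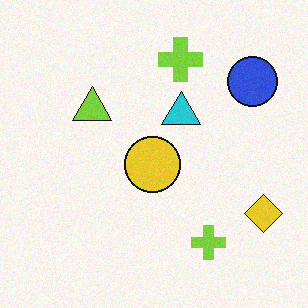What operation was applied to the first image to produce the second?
It was degraded with a light layer of grain.

Random speckle covers the whole image, including the flat background.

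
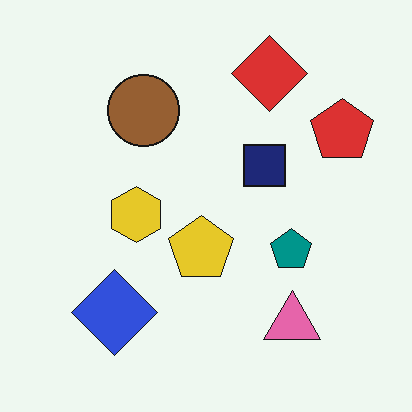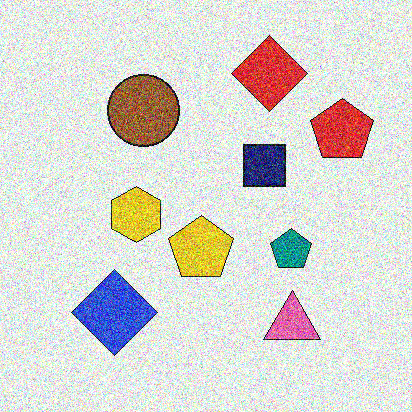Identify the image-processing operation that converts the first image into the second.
The transformation is: degraded with a thick layer of grain.

Random speckle covers the whole image, including the flat background.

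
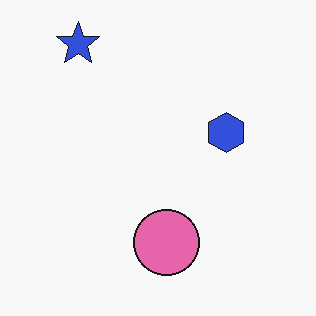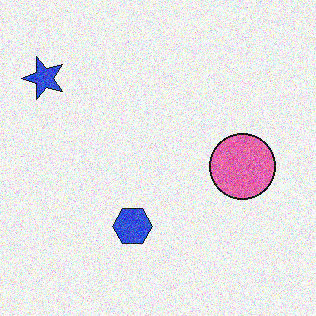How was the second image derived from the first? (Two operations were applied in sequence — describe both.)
This is the original image transposed (reflected across the top-left ↔ bottom-right diagonal), then degraded with visible gaussian noise.

Shapes have swapped their row and column positions — what was in the top-right is now in the bottom-left — a diagonal reflection. Random speckle covers the whole image, including the flat background.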